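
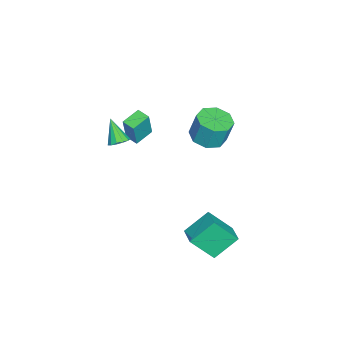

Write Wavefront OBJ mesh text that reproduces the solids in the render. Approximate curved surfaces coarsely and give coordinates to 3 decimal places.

v -2.99 -2.321 -1.851
v -2.528 -2.371 -0.122
v -3.98 -1.704 -1.569
v -3.518 -1.754 0.16
v -2.582 -1.626 -1.94
v -2.12 -1.676 -0.211
v -3.572 -1.009 -1.658
v -3.11 -1.059 0.071
v -1.037 2.627 1.042
v -0.212 2.027 1.184
v -0.178 2.433 2.7
v -1.003 3.033 2.558
v -0.018 2.764 0.982
v 0.017 3.17 2.498
v -0.421 3.421 0.815
v -0.386 3.826 2.331
v -1.185 3.613 0.781
v -1.15 4.018 2.298
v -1.862 3.227 0.9
v -1.828 3.633 2.416
v -2.057 2.49 1.102
v -2.022 2.896 2.618
v -1.654 1.834 1.269
v -1.619 2.239 2.785
v -0.89 1.642 1.302
v -0.855 2.047 2.819
v -0.792 -2.134 -0.254
v -0.237 -2.091 0.063
v -1.468 -2.766 1.014
v -0.413 -1.782 0.124
v -0.709 -1.585 0.064
v -1.031 -1.561 -0.096
v -1.277 -1.72 -0.306
v -1.369 -2.01 -0.5
v -1.278 -2.339 -0.616
v -1.033 -2.603 -0.616
v -0.711 -2.718 -0.502
v -0.414 -2.648 -0.309
v -0.238 -2.414 -0.098
v 2.69 4.772 -2.867
v 3.012 3.553 -1.418
v 3.694 5.291 -2.652
v 4.016 4.073 -1.204
v 3.484 3.687 -3.956
v 3.806 2.469 -2.508
v 4.488 4.207 -3.742
v 4.81 2.988 -2.293
f 2 4 1
f 5 2 1
f 1 4 3
f 3 5 1
f 2 8 4
f 6 2 5
f 6 8 2
f 4 8 3
f 7 5 3
f 3 8 7
f 7 6 5
f 8 6 7
f 10 9 13
f 10 13 11
f 11 13 14
f 11 14 12
f 13 9 15
f 13 15 14
f 14 15 16
f 14 16 12
f 15 9 17
f 15 17 16
f 16 17 18
f 16 18 12
f 17 9 19
f 17 19 18
f 18 19 20
f 18 20 12
f 19 9 21
f 19 21 20
f 20 21 22
f 20 22 12
f 21 9 23
f 21 23 22
f 22 23 24
f 22 24 12
f 23 9 25
f 23 25 24
f 24 25 26
f 24 26 12
f 25 9 10
f 25 10 26
f 26 10 11
f 26 11 12
f 28 27 30
f 28 30 29
f 30 27 31
f 30 31 29
f 31 27 32
f 31 32 29
f 32 27 33
f 32 33 29
f 33 27 34
f 33 34 29
f 34 27 35
f 34 35 29
f 35 27 36
f 35 36 29
f 36 27 37
f 36 37 29
f 37 27 38
f 37 38 29
f 38 27 39
f 38 39 29
f 39 27 28
f 39 28 29
f 41 43 40
f 44 41 40
f 40 43 42
f 42 44 40
f 41 47 43
f 45 41 44
f 45 47 41
f 43 47 42
f 46 44 42
f 42 47 46
f 46 45 44
f 47 45 46



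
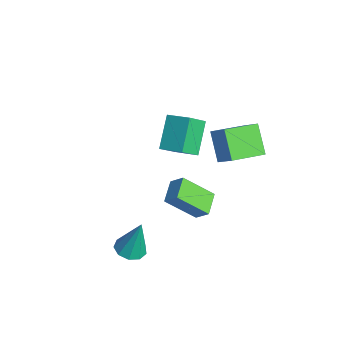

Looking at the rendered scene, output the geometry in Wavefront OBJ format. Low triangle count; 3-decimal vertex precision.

v -0.57 0.651 -3.702
v -1.03 -0.818 -2.317
v -0.039 1.113 -3.035
v -0.498 -0.356 -1.65
v 0.478 -0.024 -4.07
v 0.019 -1.493 -2.685
v 1.01 0.438 -3.403
v 0.55 -1.031 -2.018
v 1.72 -3.779 -4.018
v 2.497 -3.563 -4.164
v 1.96 -3.281 -2.002
v 2.159 -3.121 -4.233
v 1.615 -2.986 -4.201
v 1.121 -3.223 -4.084
v 0.906 -3.72 -3.935
v 1.072 -4.244 -3.826
v 1.542 -4.551 -3.806
v 2.094 -4.496 -3.885
v 2.472 -4.106 -4.027
v -3.227 -0.656 -1.77
v -4.467 0.176 -0.38
v -3.658 0.339 -2.749
v -4.898 1.17 -1.358
v -2.202 0.19 -1.362
v -3.442 1.021 0.029
v -2.633 1.184 -2.34
v -3.873 2.016 -0.95
v -1.61 1.432 0.455
v -0.599 1.771 1.422
v -1.888 3.267 0.101
v -0.877 3.607 1.068
v -0.363 1.373 -0.828
v 0.648 1.713 0.139
v -0.641 3.209 -1.182
v 0.37 3.548 -0.215
f 2 4 1
f 5 2 1
f 1 4 3
f 3 5 1
f 2 8 4
f 6 2 5
f 6 8 2
f 4 8 3
f 7 5 3
f 3 8 7
f 7 6 5
f 8 6 7
f 10 9 12
f 10 12 11
f 12 9 13
f 12 13 11
f 13 9 14
f 13 14 11
f 14 9 15
f 14 15 11
f 15 9 16
f 15 16 11
f 16 9 17
f 16 17 11
f 17 9 18
f 17 18 11
f 18 9 19
f 18 19 11
f 19 9 10
f 19 10 11
f 21 23 20
f 24 21 20
f 20 23 22
f 22 24 20
f 21 27 23
f 25 21 24
f 25 27 21
f 23 27 22
f 26 24 22
f 22 27 26
f 26 25 24
f 27 25 26
f 29 31 28
f 32 29 28
f 28 31 30
f 30 32 28
f 29 35 31
f 33 29 32
f 33 35 29
f 31 35 30
f 34 32 30
f 30 35 34
f 34 33 32
f 35 33 34



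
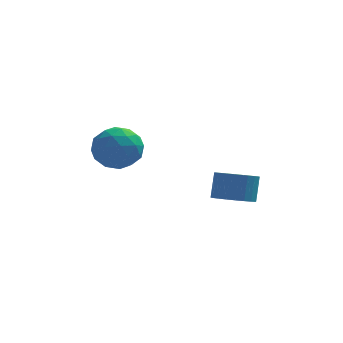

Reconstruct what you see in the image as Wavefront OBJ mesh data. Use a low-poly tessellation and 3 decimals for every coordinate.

v -0.252 3.908 0.289
v 0.423 3.383 0.669
v -1.043 2.657 -0.029
v -0.368 2.132 0.351
v -0.898 2.68 0.895
v -0.409 3.453 1.091
v -0.211 2.587 -0.451
v 0.278 3.36 -0.255
v 0.449 2.567 0.212
v 0.024 2.625 1.044
v -0.644 3.415 -0.404
v -1.069 3.473 0.428
v 0.155 3.755 0.507
v -0.775 2.285 0.133
v -1.087 2.606 0.452
v -0.69 2.298 0.676
v -0.334 3.796 0.755
v 0.063 3.488 0.979
v -0.714 3.074 1.111
v -0.683 2.552 -0.339
v -0.286 2.244 -0.115
v 0.07 3.742 -0.036
v 0.467 3.434 0.188
v 0.094 2.966 -0.471
v 0.567 2.968 0.462
v 0.102 2.232 0.275
v 0.194 2.5 -0.197
v 0.482 2.954 -0.081
v 0.317 3.001 0.951
v -0.148 2.266 0.764
v -0.459 2.588 1.083
v -0.172 3.042 1.199
v 0.332 2.522 0.682
v -0.472 3.774 -0.124
v -0.937 3.039 -0.311
v -0.448 2.998 -0.559
v -0.161 3.452 -0.443
v -0.722 3.808 0.365
v -1.187 3.072 0.178
v -1.102 3.086 0.721
v -0.814 3.54 0.837
v -0.952 3.518 -0.042
v 3.524 3.627 -2.354
v 4.255 3.386 -2.322
v 4.367 3.852 -1.354
v 3.636 4.093 -1.386
v 4.287 3.653 -2.455
v 4.399 4.119 -1.487
v 4.203 3.917 -2.572
v 4.315 4.383 -1.604
v 4.016 4.137 -2.656
v 4.128 4.602 -1.688
v 3.754 4.278 -2.694
v 3.866 4.744 -1.726
v 3.457 4.321 -2.68
v 3.569 4.787 -1.712
v 3.17 4.258 -2.617
v 3.282 4.724 -1.649
v 2.937 4.099 -2.513
v 3.049 4.565 -1.545
v 2.793 3.868 -2.386
v 2.905 4.334 -1.418
v 2.761 3.601 -2.253
v 2.873 4.067 -1.285
v 2.845 3.337 -2.136
v 2.957 3.803 -1.168
v 3.032 3.118 -2.052
v 3.144 3.583 -1.084
v 3.294 2.976 -2.014
v 3.406 3.442 -1.046
v 3.591 2.933 -2.028
v 3.703 3.399 -1.06
v 3.878 2.996 -2.091
v 3.99 3.462 -1.123
v 4.111 3.155 -2.195
v 4.223 3.621 -1.227
f 1 38 17
f 38 12 41
f 17 41 6
f 38 41 17
f 1 17 13
f 17 6 18
f 13 18 2
f 17 18 13
f 1 13 22
f 13 2 23
f 22 23 8
f 13 23 22
f 1 22 34
f 22 8 37
f 34 37 11
f 22 37 34
f 1 34 38
f 34 11 42
f 38 42 12
f 34 42 38
f 2 18 29
f 18 6 32
f 29 32 10
f 18 32 29
f 6 41 19
f 41 12 40
f 19 40 5
f 41 40 19
f 12 42 39
f 42 11 35
f 39 35 3
f 42 35 39
f 11 37 36
f 37 8 24
f 36 24 7
f 37 24 36
f 8 23 28
f 23 2 25
f 28 25 9
f 23 25 28
f 4 30 16
f 30 10 31
f 16 31 5
f 30 31 16
f 4 16 14
f 16 5 15
f 14 15 3
f 16 15 14
f 4 14 21
f 14 3 20
f 21 20 7
f 14 20 21
f 4 21 26
f 21 7 27
f 26 27 9
f 21 27 26
f 4 26 30
f 26 9 33
f 30 33 10
f 26 33 30
f 5 31 19
f 31 10 32
f 19 32 6
f 31 32 19
f 3 15 39
f 15 5 40
f 39 40 12
f 15 40 39
f 7 20 36
f 20 3 35
f 36 35 11
f 20 35 36
f 9 27 28
f 27 7 24
f 28 24 8
f 27 24 28
f 10 33 29
f 33 9 25
f 29 25 2
f 33 25 29
f 44 43 47
f 44 47 45
f 45 47 48
f 45 48 46
f 47 43 49
f 47 49 48
f 48 49 50
f 48 50 46
f 49 43 51
f 49 51 50
f 50 51 52
f 50 52 46
f 51 43 53
f 51 53 52
f 52 53 54
f 52 54 46
f 53 43 55
f 53 55 54
f 54 55 56
f 54 56 46
f 55 43 57
f 55 57 56
f 56 57 58
f 56 58 46
f 57 43 59
f 57 59 58
f 58 59 60
f 58 60 46
f 59 43 61
f 59 61 60
f 60 61 62
f 60 62 46
f 61 43 63
f 61 63 62
f 62 63 64
f 62 64 46
f 63 43 65
f 63 65 64
f 64 65 66
f 64 66 46
f 65 43 67
f 65 67 66
f 66 67 68
f 66 68 46
f 67 43 69
f 67 69 68
f 68 69 70
f 68 70 46
f 69 43 71
f 69 71 70
f 70 71 72
f 70 72 46
f 71 43 73
f 71 73 72
f 72 73 74
f 72 74 46
f 73 43 75
f 73 75 74
f 74 75 76
f 74 76 46
f 75 43 44
f 75 44 76
f 76 44 45
f 76 45 46



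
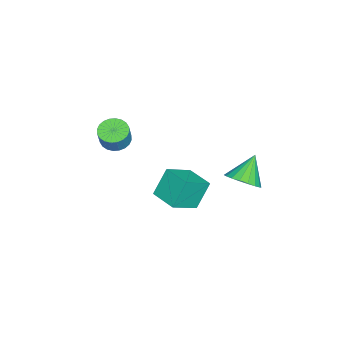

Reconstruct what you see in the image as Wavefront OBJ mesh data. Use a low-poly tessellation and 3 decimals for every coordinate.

v -0.202 2.722 -0.235
v 0.524 3.194 0.286
v -1.318 3.038 1.035
v 0.342 3.526 0.044
v 0.053 3.699 -0.253
v -0.286 3.679 -0.547
v -0.609 3.47 -0.779
v -0.852 3.112 -0.903
v -0.965 2.677 -0.895
v -0.927 2.251 -0.756
v -0.746 1.919 -0.514
v -0.457 1.745 -0.217
v -0.117 1.766 0.077
v 0.206 1.975 0.309
v 0.448 2.333 0.433
v 0.562 2.768 0.425
v -0.183 -0.032 -0.083
v 1.073 -0.879 0.814
v 0.69 1.285 -0.063
v 1.946 0.438 0.834
v 0.554 -0.498 -1.554
v 1.81 -1.345 -0.657
v 1.427 0.819 -1.534
v 2.683 -0.028 -0.637
v 0.145 -3.901 1.69
v 0.878 -3.779 1.344
v 1.368 -3.717 2.404
v 0.635 -3.839 2.75
v 0.773 -3.478 1.375
v 1.263 -3.417 2.435
v 0.572 -3.242 1.454
v 1.063 -3.18 2.514
v 0.306 -3.106 1.569
v 0.797 -3.044 2.629
v 0.016 -3.091 1.702
v 0.506 -3.03 2.763
v -0.255 -3.199 1.834
v 0.236 -3.138 2.894
v -0.465 -3.415 1.944
v 0.026 -3.353 3.004
v -0.582 -3.704 2.015
v -0.091 -3.642 3.075
v -0.588 -4.023 2.036
v -0.098 -3.961 3.096
v -0.483 -4.323 2.005
v 0.007 -4.262 3.065
v -0.283 -4.56 1.926
v 0.208 -4.498 2.986
v -0.017 -4.696 1.811
v 0.474 -4.634 2.871
v 0.274 -4.71 1.677
v 0.764 -4.649 2.738
v 0.544 -4.602 1.546
v 1.035 -4.541 2.606
v 0.754 -4.387 1.436
v 1.245 -4.325 2.496
v 0.871 -4.098 1.365
v 1.362 -4.036 2.425
f 2 1 4
f 2 4 3
f 4 1 5
f 4 5 3
f 5 1 6
f 5 6 3
f 6 1 7
f 6 7 3
f 7 1 8
f 7 8 3
f 8 1 9
f 8 9 3
f 9 1 10
f 9 10 3
f 10 1 11
f 10 11 3
f 11 1 12
f 11 12 3
f 12 1 13
f 12 13 3
f 13 1 14
f 13 14 3
f 14 1 15
f 14 15 3
f 15 1 16
f 15 16 3
f 16 1 2
f 16 2 3
f 18 20 17
f 21 18 17
f 17 20 19
f 19 21 17
f 18 24 20
f 22 18 21
f 22 24 18
f 20 24 19
f 23 21 19
f 19 24 23
f 23 22 21
f 24 22 23
f 26 25 29
f 26 29 27
f 27 29 30
f 27 30 28
f 29 25 31
f 29 31 30
f 30 31 32
f 30 32 28
f 31 25 33
f 31 33 32
f 32 33 34
f 32 34 28
f 33 25 35
f 33 35 34
f 34 35 36
f 34 36 28
f 35 25 37
f 35 37 36
f 36 37 38
f 36 38 28
f 37 25 39
f 37 39 38
f 38 39 40
f 38 40 28
f 39 25 41
f 39 41 40
f 40 41 42
f 40 42 28
f 41 25 43
f 41 43 42
f 42 43 44
f 42 44 28
f 43 25 45
f 43 45 44
f 44 45 46
f 44 46 28
f 45 25 47
f 45 47 46
f 46 47 48
f 46 48 28
f 47 25 49
f 47 49 48
f 48 49 50
f 48 50 28
f 49 25 51
f 49 51 50
f 50 51 52
f 50 52 28
f 51 25 53
f 51 53 52
f 52 53 54
f 52 54 28
f 53 25 55
f 53 55 54
f 54 55 56
f 54 56 28
f 55 25 57
f 55 57 56
f 56 57 58
f 56 58 28
f 57 25 26
f 57 26 58
f 58 26 27
f 58 27 28



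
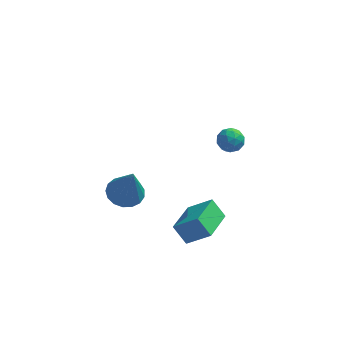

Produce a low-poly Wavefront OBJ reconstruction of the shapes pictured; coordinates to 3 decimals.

v 0.012 -2.236 2.664
v 0.753 -1.922 2.578
v 0.408 -2.684 4.436
v 0.539 -1.623 2.701
v 0.205 -1.464 2.816
v -0.174 -1.483 2.896
v -0.51 -1.674 2.923
v -0.727 -1.993 2.891
v -0.775 -2.369 2.807
v -0.642 -2.714 2.69
v -0.359 -2.95 2.567
v 0.008 -3.022 2.466
v 0.376 -2.914 2.411
v 0.661 -2.651 2.414
v 0.797 -2.293 2.474
v 3.475 3.146 1.706
v 4.087 3.232 1.913
v 3.733 2.188 1.347
v 4.345 2.274 1.554
v 3.861 2.205 1.986
v 3.702 2.797 2.208
v 4.118 2.623 1.052
v 3.959 3.215 1.274
v 4.484 2.91 1.509
v 4.326 2.651 2.086
v 3.494 2.769 1.174
v 3.336 2.51 1.751
v 3.759 3.273 1.841
v 4.061 2.147 1.419
v 3.777 2.106 1.673
v 4.137 2.157 1.795
v 3.532 3.017 2.014
v 3.892 3.068 2.136
v 3.759 2.464 2.179
v 3.928 2.352 1.124
v 4.288 2.403 1.246
v 3.683 3.263 1.465
v 4.043 3.314 1.587
v 4.061 2.956 1.081
v 4.352 3.134 1.726
v 4.503 2.571 1.515
v 4.37 2.776 1.22
v 4.276 3.124 1.35
v 4.258 2.982 2.065
v 4.41 2.419 1.854
v 4.125 2.378 2.107
v 4.032 2.726 2.238
v 4.492 2.793 1.827
v 3.41 3.001 1.406
v 3.562 2.438 1.195
v 3.788 2.694 1.022
v 3.695 3.042 1.153
v 3.317 2.849 1.745
v 3.468 2.286 1.534
v 3.544 2.296 1.91
v 3.45 2.644 2.04
v 3.328 2.627 1.433
v 2.056 -3.199 1.522
v 3.062 -3.319 2.336
v 2.505 -1.623 1.199
v 3.511 -1.743 2.013
v 2.629 -3.517 0.767
v 3.635 -3.637 1.581
v 3.078 -1.941 0.444
v 4.084 -2.061 1.258
f 2 1 4
f 2 4 3
f 4 1 5
f 4 5 3
f 5 1 6
f 5 6 3
f 6 1 7
f 6 7 3
f 7 1 8
f 7 8 3
f 8 1 9
f 8 9 3
f 9 1 10
f 9 10 3
f 10 1 11
f 10 11 3
f 11 1 12
f 11 12 3
f 12 1 13
f 12 13 3
f 13 1 14
f 13 14 3
f 14 1 15
f 14 15 3
f 15 1 2
f 15 2 3
f 16 53 32
f 53 27 56
f 32 56 21
f 53 56 32
f 16 32 28
f 32 21 33
f 28 33 17
f 32 33 28
f 16 28 37
f 28 17 38
f 37 38 23
f 28 38 37
f 16 37 49
f 37 23 52
f 49 52 26
f 37 52 49
f 16 49 53
f 49 26 57
f 53 57 27
f 49 57 53
f 17 33 44
f 33 21 47
f 44 47 25
f 33 47 44
f 21 56 34
f 56 27 55
f 34 55 20
f 56 55 34
f 27 57 54
f 57 26 50
f 54 50 18
f 57 50 54
f 26 52 51
f 52 23 39
f 51 39 22
f 52 39 51
f 23 38 43
f 38 17 40
f 43 40 24
f 38 40 43
f 19 45 31
f 45 25 46
f 31 46 20
f 45 46 31
f 19 31 29
f 31 20 30
f 29 30 18
f 31 30 29
f 19 29 36
f 29 18 35
f 36 35 22
f 29 35 36
f 19 36 41
f 36 22 42
f 41 42 24
f 36 42 41
f 19 41 45
f 41 24 48
f 45 48 25
f 41 48 45
f 20 46 34
f 46 25 47
f 34 47 21
f 46 47 34
f 18 30 54
f 30 20 55
f 54 55 27
f 30 55 54
f 22 35 51
f 35 18 50
f 51 50 26
f 35 50 51
f 24 42 43
f 42 22 39
f 43 39 23
f 42 39 43
f 25 48 44
f 48 24 40
f 44 40 17
f 48 40 44
f 59 61 58
f 62 59 58
f 58 61 60
f 60 62 58
f 59 65 61
f 63 59 62
f 63 65 59
f 61 65 60
f 64 62 60
f 60 65 64
f 64 63 62
f 65 63 64



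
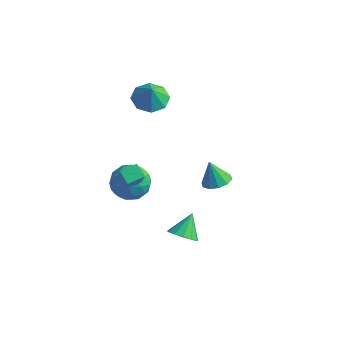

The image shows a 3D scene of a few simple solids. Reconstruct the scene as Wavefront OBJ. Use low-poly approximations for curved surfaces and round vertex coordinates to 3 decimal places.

v 2.743 -4.043 -1.193
v 3.398 -3.734 -1.482
v 2.677 -3.057 -0.287
v 3.066 -3.551 -1.705
v 2.631 -3.525 -1.765
v 2.232 -3.663 -1.643
v 1.995 -3.921 -1.379
v 1.995 -4.219 -1.055
v 2.233 -4.46 -0.775
v 2.632 -4.569 -0.628
v 3.067 -4.511 -0.66
v 3.398 -4.304 -0.861
v 3.522 -4.014 -1.167
v -2.232 -0.853 -0.984
v -1.265 -0.656 -1.48
v -2.695 -1.944 -2.32
v -1.728 -1.747 -2.816
v -1.759 -2.326 -1.876
v -1.472 -1.651 -1.051
v -2.488 -0.949 -2.749
v -2.201 -0.274 -1.924
v -1.423 -0.715 -2.571
v -0.973 -1.566 -2.032
v -2.987 -1.034 -1.768
v -2.537 -1.885 -1.229
v -1.708 -0.658 -1.115
v -2.252 -1.942 -2.685
v -2.27 -2.282 -2.133
v -1.702 -2.166 -2.425
v -1.83 -1.244 -0.862
v -1.261 -1.128 -1.154
v -1.552 -2.11 -1.387
v -2.699 -1.472 -2.646
v -2.13 -1.356 -2.938
v -2.258 -0.434 -1.375
v -1.69 -0.318 -1.667
v -2.408 -0.49 -2.413
v -1.233 -0.577 -2.048
v -1.505 -1.219 -2.833
v -1.951 -0.75 -2.794
v -1.783 -0.353 -2.308
v -0.968 -1.078 -1.73
v -1.24 -1.72 -2.516
v -1.258 -2.06 -1.963
v -1.09 -1.663 -1.478
v -1.061 -1.113 -2.372
v -2.72 -0.88 -1.284
v -2.992 -1.522 -2.07
v -2.87 -0.937 -2.322
v -2.702 -0.54 -1.837
v -2.455 -1.381 -0.967
v -2.727 -2.023 -1.752
v -2.177 -2.247 -1.492
v -2.009 -1.85 -1.006
v -2.899 -1.487 -1.428
v 3.894 -2.932 2.786
v 4.534 -2.648 3.027
v 3.426 -2.868 3.954
v 4.264 -2.301 2.9
v 3.853 -2.195 2.73
v 3.458 -2.37 2.581
v 3.229 -2.76 2.51
v 3.255 -3.216 2.545
v 3.525 -3.562 2.672
v 3.936 -3.668 2.842
v 4.331 -3.493 2.991
v 4.559 -3.103 3.062
v -2.55 1.461 2.38
v -1.611 1.34 2.128
v -2.31 1.199 3.4
v -1.762 2.042 2.343
v -2.375 2.404 2.58
v -3.09 2.213 2.7
v -3.489 1.581 2.632
v -3.338 0.879 2.417
v -2.725 0.517 2.18
v -2.01 0.708 2.06
v -1.514 -2.537 -1.181
v -2.154 -2.244 -0.76
v -1.058 -1.738 -1.044
v -1.698 -1.445 -0.622
v -0.922 -3.095 0.102
v -1.562 -2.802 0.524
v -0.466 -2.296 0.24
v -1.106 -2.003 0.661
f 2 1 4
f 2 4 3
f 4 1 5
f 4 5 3
f 5 1 6
f 5 6 3
f 6 1 7
f 6 7 3
f 7 1 8
f 7 8 3
f 8 1 9
f 8 9 3
f 9 1 10
f 9 10 3
f 10 1 11
f 10 11 3
f 11 1 12
f 11 12 3
f 12 1 13
f 12 13 3
f 13 1 2
f 13 2 3
f 14 51 30
f 51 25 54
f 30 54 19
f 51 54 30
f 14 30 26
f 30 19 31
f 26 31 15
f 30 31 26
f 14 26 35
f 26 15 36
f 35 36 21
f 26 36 35
f 14 35 47
f 35 21 50
f 47 50 24
f 35 50 47
f 14 47 51
f 47 24 55
f 51 55 25
f 47 55 51
f 15 31 42
f 31 19 45
f 42 45 23
f 31 45 42
f 19 54 32
f 54 25 53
f 32 53 18
f 54 53 32
f 25 55 52
f 55 24 48
f 52 48 16
f 55 48 52
f 24 50 49
f 50 21 37
f 49 37 20
f 50 37 49
f 21 36 41
f 36 15 38
f 41 38 22
f 36 38 41
f 17 43 29
f 43 23 44
f 29 44 18
f 43 44 29
f 17 29 27
f 29 18 28
f 27 28 16
f 29 28 27
f 17 27 34
f 27 16 33
f 34 33 20
f 27 33 34
f 17 34 39
f 34 20 40
f 39 40 22
f 34 40 39
f 17 39 43
f 39 22 46
f 43 46 23
f 39 46 43
f 18 44 32
f 44 23 45
f 32 45 19
f 44 45 32
f 16 28 52
f 28 18 53
f 52 53 25
f 28 53 52
f 20 33 49
f 33 16 48
f 49 48 24
f 33 48 49
f 22 40 41
f 40 20 37
f 41 37 21
f 40 37 41
f 23 46 42
f 46 22 38
f 42 38 15
f 46 38 42
f 57 56 59
f 57 59 58
f 59 56 60
f 59 60 58
f 60 56 61
f 60 61 58
f 61 56 62
f 61 62 58
f 62 56 63
f 62 63 58
f 63 56 64
f 63 64 58
f 64 56 65
f 64 65 58
f 65 56 66
f 65 66 58
f 66 56 67
f 66 67 58
f 67 56 57
f 67 57 58
f 69 68 71
f 69 71 70
f 71 68 72
f 71 72 70
f 72 68 73
f 72 73 70
f 73 68 74
f 73 74 70
f 74 68 75
f 74 75 70
f 75 68 76
f 75 76 70
f 76 68 77
f 76 77 70
f 77 68 69
f 77 69 70
f 79 81 78
f 82 79 78
f 78 81 80
f 80 82 78
f 79 85 81
f 83 79 82
f 83 85 79
f 81 85 80
f 84 82 80
f 80 85 84
f 84 83 82
f 85 83 84



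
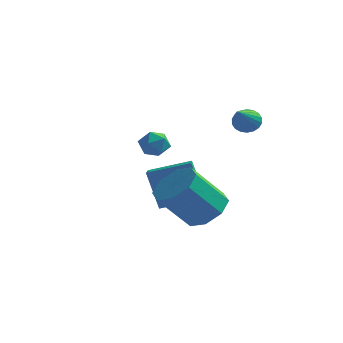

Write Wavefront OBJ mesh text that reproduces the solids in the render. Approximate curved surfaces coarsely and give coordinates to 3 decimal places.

v 3.604 -2.087 -2.283
v 4.491 -1.986 -1.693
v 3.563 -2.993 -0.127
v 2.676 -3.093 -0.717
v 3.976 -1.357 -1.594
v 3.048 -2.364 -0.028
v 3.243 -1.156 -1.899
v 2.315 -2.162 -0.333
v 2.721 -1.5 -2.429
v 1.794 -2.506 -0.862
v 2.717 -2.187 -2.873
v 1.789 -3.194 -1.307
v 3.232 -2.816 -2.972
v 2.304 -3.823 -1.406
v 3.965 -3.018 -2.667
v 3.037 -4.024 -1.101
v 4.486 -2.674 -2.138
v 3.559 -3.68 -0.571
v -1.158 2.144 -1.054
v -0.644 2.655 -0.875
v -0.576 1.325 -0.385
v -0.062 1.836 -0.206
v -0.758 1.898 0.058
v -1.117 2.404 -0.356
v -0.103 1.576 -0.904
v -0.462 2.082 -1.318
v 0.008 2.304 -0.783
v -0.397 2.503 -0.188
v -0.823 1.477 -1.072
v -1.228 1.676 -0.477
v 0.676 -0.251 -3.365
v -0.026 -0.013 -1.561
v -0.03 1.377 -3.854
v -0.732 1.615 -2.051
v 2.292 0.605 -2.849
v 1.59 0.843 -1.046
v 1.586 2.233 -3.339
v 0.884 2.471 -1.535
v 3.583 1.905 1.27
v 3.972 2.207 1.662
v 3.917 0.075 2.35
v 3.723 2.236 1.788
v 3.446 2.198 1.811
v 3.196 2.103 1.727
v 3.023 1.969 1.552
v 2.96 1.821 1.322
v 3.021 1.69 1.082
v 3.193 1.602 0.879
v 3.442 1.574 0.753
v 3.719 1.611 0.73
v 3.969 1.706 0.814
v 4.142 1.841 0.988
v 4.205 1.988 1.218
v 4.144 2.119 1.459
f 2 1 5
f 2 5 3
f 3 5 6
f 3 6 4
f 5 1 7
f 5 7 6
f 6 7 8
f 6 8 4
f 7 1 9
f 7 9 8
f 8 9 10
f 8 10 4
f 9 1 11
f 9 11 10
f 10 11 12
f 10 12 4
f 11 1 13
f 11 13 12
f 12 13 14
f 12 14 4
f 13 1 15
f 13 15 14
f 14 15 16
f 14 16 4
f 15 1 17
f 15 17 16
f 16 17 18
f 16 18 4
f 17 1 2
f 17 2 18
f 18 2 3
f 18 3 4
f 19 30 24
f 19 24 20
f 19 20 26
f 19 26 29
f 19 29 30
f 20 24 28
f 24 30 23
f 30 29 21
f 29 26 25
f 26 20 27
f 22 28 23
f 22 23 21
f 22 21 25
f 22 25 27
f 22 27 28
f 23 28 24
f 21 23 30
f 25 21 29
f 27 25 26
f 28 27 20
f 32 34 31
f 35 32 31
f 31 34 33
f 33 35 31
f 32 38 34
f 36 32 35
f 36 38 32
f 34 38 33
f 37 35 33
f 33 38 37
f 37 36 35
f 38 36 37
f 40 39 42
f 40 42 41
f 42 39 43
f 42 43 41
f 43 39 44
f 43 44 41
f 44 39 45
f 44 45 41
f 45 39 46
f 45 46 41
f 46 39 47
f 46 47 41
f 47 39 48
f 47 48 41
f 48 39 49
f 48 49 41
f 49 39 50
f 49 50 41
f 50 39 51
f 50 51 41
f 51 39 52
f 51 52 41
f 52 39 53
f 52 53 41
f 53 39 54
f 53 54 41
f 54 39 40
f 54 40 41



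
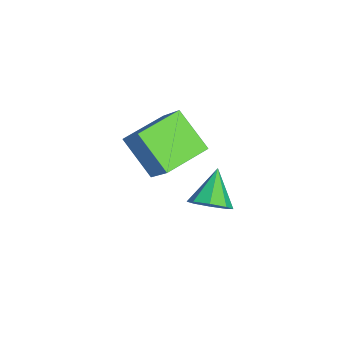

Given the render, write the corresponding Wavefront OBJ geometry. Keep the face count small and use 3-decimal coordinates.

v -4.086 1.177 -2.512
v -2.901 1.797 -0.946
v -2.909 2.282 -3.84
v -1.724 2.902 -2.273
v -2.876 -0.442 -2.787
v -1.691 0.178 -1.22
v -1.699 0.663 -4.114
v -0.514 1.283 -2.548
v 1.831 2.847 -2.098
v 2.371 2.815 -1.404
v 0.569 3.173 -1.102
v 2.324 3.434 -1.666
v 1.988 3.709 -2.181
v 1.56 3.479 -2.648
v 1.291 2.879 -2.792
v 1.338 2.26 -2.53
v 1.673 1.985 -2.015
v 2.101 2.215 -1.548
f 2 4 1
f 5 2 1
f 1 4 3
f 3 5 1
f 2 8 4
f 6 2 5
f 6 8 2
f 4 8 3
f 7 5 3
f 3 8 7
f 7 6 5
f 8 6 7
f 10 9 12
f 10 12 11
f 12 9 13
f 12 13 11
f 13 9 14
f 13 14 11
f 14 9 15
f 14 15 11
f 15 9 16
f 15 16 11
f 16 9 17
f 16 17 11
f 17 9 18
f 17 18 11
f 18 9 10
f 18 10 11



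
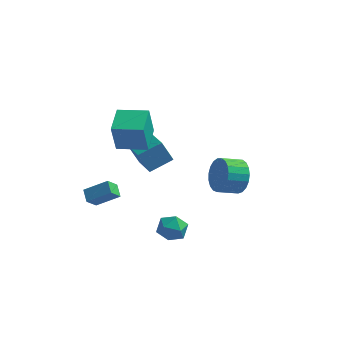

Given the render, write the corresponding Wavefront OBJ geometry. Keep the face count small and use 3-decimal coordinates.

v 3.348 -2.207 1.318
v 3.851 -2.372 2.213
v 2.894 -2.979 2.638
v 2.392 -2.813 1.742
v 3.648 -1.998 2.292
v 2.692 -2.605 2.716
v 3.394 -1.66 2.202
v 2.437 -2.267 2.626
v 3.132 -1.417 1.959
v 2.175 -2.024 2.383
v 2.907 -1.31 1.605
v 1.95 -1.917 2.03
v 2.759 -1.358 1.202
v 1.802 -1.965 1.627
v 2.712 -1.553 0.819
v 1.755 -2.159 1.243
v 2.776 -1.86 0.522
v 1.819 -2.467 0.946
v 2.938 -2.228 0.362
v 1.981 -2.835 0.787
v 3.172 -2.592 0.368
v 2.215 -3.199 0.793
v 3.436 -2.889 0.538
v 2.479 -3.496 0.963
v 3.685 -3.069 0.843
v 2.728 -3.676 1.267
v 3.875 -3.099 1.23
v 2.919 -3.706 1.654
v 3.975 -2.975 1.632
v 3.018 -3.582 2.057
v 3.966 -2.718 1.98
v 3.01 -3.325 2.404
v -3.814 0.546 0.119
v -3.976 0.184 1.957
v -3.914 2.203 0.437
v -4.076 1.841 2.274
v -2.084 0.619 0.286
v -2.246 0.257 2.123
v -2.184 2.276 0.603
v -2.346 1.914 2.441
v -4.106 -2.542 -2.118
v -4.445 -3.125 -1.407
v -4.448 -1.894 -1.75
v -4.787 -2.477 -1.038
v -2.853 -2.323 -1.342
v -3.192 -2.906 -0.63
v -3.195 -1.675 -0.973
v -3.534 -2.258 -0.262
v 0.187 -2.711 -2.06
v 0.935 -3.19 -2.162
v -0.595 -3.83 -2.538
v 0.153 -4.309 -2.64
v -0.135 -4.101 -1.82
v 0.348 -3.409 -1.525
v -0.008 -3.611 -3.175
v 0.475 -2.919 -2.88
v 0.814 -3.746 -2.852
v 0.736 -4.048 -2.014
v -0.396 -2.972 -2.686
v -0.474 -3.274 -1.848
v -3.221 3.116 -2.864
v -3.863 3.151 -1.62
v -2.123 4 -2.322
v -2.765 4.035 -1.078
v -2.255 1.585 -2.322
v -2.897 1.62 -1.078
v -1.157 2.469 -1.78
v -1.799 2.504 -0.536
f 2 1 5
f 2 5 3
f 3 5 6
f 3 6 4
f 5 1 7
f 5 7 6
f 6 7 8
f 6 8 4
f 7 1 9
f 7 9 8
f 8 9 10
f 8 10 4
f 9 1 11
f 9 11 10
f 10 11 12
f 10 12 4
f 11 1 13
f 11 13 12
f 12 13 14
f 12 14 4
f 13 1 15
f 13 15 14
f 14 15 16
f 14 16 4
f 15 1 17
f 15 17 16
f 16 17 18
f 16 18 4
f 17 1 19
f 17 19 18
f 18 19 20
f 18 20 4
f 19 1 21
f 19 21 20
f 20 21 22
f 20 22 4
f 21 1 23
f 21 23 22
f 22 23 24
f 22 24 4
f 23 1 25
f 23 25 24
f 24 25 26
f 24 26 4
f 25 1 27
f 25 27 26
f 26 27 28
f 26 28 4
f 27 1 29
f 27 29 28
f 28 29 30
f 28 30 4
f 29 1 31
f 29 31 30
f 30 31 32
f 30 32 4
f 31 1 2
f 31 2 32
f 32 2 3
f 32 3 4
f 34 36 33
f 37 34 33
f 33 36 35
f 35 37 33
f 34 40 36
f 38 34 37
f 38 40 34
f 36 40 35
f 39 37 35
f 35 40 39
f 39 38 37
f 40 38 39
f 42 44 41
f 45 42 41
f 41 44 43
f 43 45 41
f 42 48 44
f 46 42 45
f 46 48 42
f 44 48 43
f 47 45 43
f 43 48 47
f 47 46 45
f 48 46 47
f 49 60 54
f 49 54 50
f 49 50 56
f 49 56 59
f 49 59 60
f 50 54 58
f 54 60 53
f 60 59 51
f 59 56 55
f 56 50 57
f 52 58 53
f 52 53 51
f 52 51 55
f 52 55 57
f 52 57 58
f 53 58 54
f 51 53 60
f 55 51 59
f 57 55 56
f 58 57 50
f 62 64 61
f 65 62 61
f 61 64 63
f 63 65 61
f 62 68 64
f 66 62 65
f 66 68 62
f 64 68 63
f 67 65 63
f 63 68 67
f 67 66 65
f 68 66 67



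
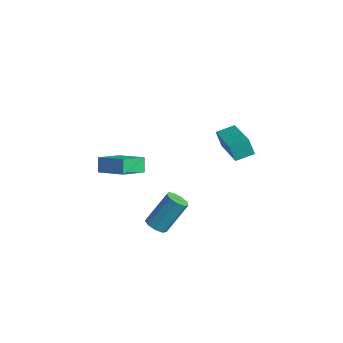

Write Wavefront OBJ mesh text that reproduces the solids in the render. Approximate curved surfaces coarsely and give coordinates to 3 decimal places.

v 0.761 1.504 0.735
v 0.402 1.489 1.527
v 1.163 2.319 0.933
v 0.803 2.305 1.725
v 2.477 0.475 1.495
v 2.117 0.461 2.287
v 2.878 1.291 1.693
v 2.519 1.276 2.485
v -0.744 -1.232 -4.261
v -0.39 -1.641 -4.025
v -0.061 -0.536 -2.604
v -0.416 -0.128 -2.839
v -0.177 -1.396 -4.265
v 0.151 -0.291 -2.843
v -0.23 -1.074 -4.503
v 0.098 0.031 -3.081
v -0.523 -0.826 -4.627
v -0.195 0.279 -3.206
v -0.92 -0.769 -4.58
v -0.592 0.336 -3.159
v -1.234 -0.928 -4.384
v -0.906 0.177 -2.963
v -1.319 -1.23 -4.13
v -0.991 -0.125 -2.708
v -1.135 -1.533 -3.937
v -0.807 -0.428 -2.515
v -0.768 -1.695 -3.895
v -0.44 -0.59 -2.474
v -4.57 0.327 -2.603
v -4.721 -0.909 -1.988
v -3.085 0.494 -1.904
v -3.236 -0.743 -1.289
v -4.224 -0.037 -3.251
v -4.375 -1.274 -2.636
v -2.739 0.129 -2.552
v -2.89 -1.107 -1.937
f 2 4 1
f 5 2 1
f 1 4 3
f 3 5 1
f 2 8 4
f 6 2 5
f 6 8 2
f 4 8 3
f 7 5 3
f 3 8 7
f 7 6 5
f 8 6 7
f 10 9 13
f 10 13 11
f 11 13 14
f 11 14 12
f 13 9 15
f 13 15 14
f 14 15 16
f 14 16 12
f 15 9 17
f 15 17 16
f 16 17 18
f 16 18 12
f 17 9 19
f 17 19 18
f 18 19 20
f 18 20 12
f 19 9 21
f 19 21 20
f 20 21 22
f 20 22 12
f 21 9 23
f 21 23 22
f 22 23 24
f 22 24 12
f 23 9 25
f 23 25 24
f 24 25 26
f 24 26 12
f 25 9 27
f 25 27 26
f 26 27 28
f 26 28 12
f 27 9 10
f 27 10 28
f 28 10 11
f 28 11 12
f 30 32 29
f 33 30 29
f 29 32 31
f 31 33 29
f 30 36 32
f 34 30 33
f 34 36 30
f 32 36 31
f 35 33 31
f 31 36 35
f 35 34 33
f 36 34 35



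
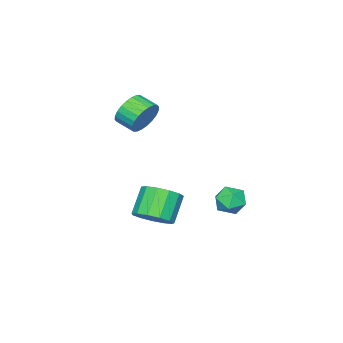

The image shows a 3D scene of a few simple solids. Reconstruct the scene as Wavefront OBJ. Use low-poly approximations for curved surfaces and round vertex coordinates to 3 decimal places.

v 2.025 -3.235 3.059
v 2.548 -2.917 3.85
v 2.598 -3.947 4.231
v 2.075 -4.265 3.441
v 2.183 -2.885 3.983
v 2.233 -3.916 4.364
v 1.793 -2.907 3.975
v 1.843 -3.938 4.357
v 1.439 -2.979 3.828
v 1.489 -4.009 4.209
v 1.174 -3.089 3.564
v 1.224 -4.12 3.945
v 1.039 -3.222 3.223
v 1.089 -4.253 3.604
v 1.053 -3.357 2.857
v 1.103 -4.387 3.238
v 1.216 -3.473 2.522
v 1.266 -4.503 2.903
v 1.502 -3.553 2.269
v 1.552 -4.583 2.65
v 1.867 -3.584 2.136
v 1.917 -4.615 2.517
v 2.257 -3.562 2.143
v 2.307 -4.593 2.525
v 2.611 -3.491 2.291
v 2.661 -4.521 2.672
v 2.876 -3.38 2.555
v 2.926 -4.411 2.936
v 3.011 -3.247 2.896
v 3.061 -4.278 3.277
v 2.997 -3.113 3.262
v 3.047 -4.143 3.643
v 2.834 -2.997 3.597
v 2.884 -4.027 3.978
v 3.108 -1.903 -3.003
v 3.936 -2.194 -2.374
v 2.84 -2.489 -1.068
v 2.012 -2.197 -1.697
v 3.865 -1.594 -2.297
v 2.769 -1.889 -0.992
v 3.554 -1.092 -2.445
v 2.458 -1.387 -1.14
v 3.101 -0.848 -2.77
v 2.005 -1.143 -1.464
v 2.651 -0.938 -3.169
v 1.555 -1.233 -1.863
v 2.345 -1.335 -3.515
v 1.249 -1.63 -2.209
v 2.282 -1.912 -3.698
v 1.186 -2.207 -2.393
v 2.481 -2.486 -3.661
v 1.385 -2.78 -2.355
v 2.879 -2.874 -3.415
v 1.783 -3.169 -2.109
v 3.35 -2.955 -3.038
v 2.254 -3.25 -1.732
v 3.744 -2.701 -2.649
v 2.648 -2.996 -1.344
v 0.959 1.495 -2.404
v 1.597 1.54 -1.749
v 0.123 0.64 -1.531
v 0.761 0.685 -0.876
v 0.274 1.429 -1.093
v 0.791 1.957 -1.633
v 0.929 0.223 -1.647
v 1.446 0.751 -2.187
v 1.578 0.754 -1.281
v 1.173 1.499 -0.939
v 0.547 0.681 -2.341
v 0.142 1.426 -1.999
f 2 1 5
f 2 5 3
f 3 5 6
f 3 6 4
f 5 1 7
f 5 7 6
f 6 7 8
f 6 8 4
f 7 1 9
f 7 9 8
f 8 9 10
f 8 10 4
f 9 1 11
f 9 11 10
f 10 11 12
f 10 12 4
f 11 1 13
f 11 13 12
f 12 13 14
f 12 14 4
f 13 1 15
f 13 15 14
f 14 15 16
f 14 16 4
f 15 1 17
f 15 17 16
f 16 17 18
f 16 18 4
f 17 1 19
f 17 19 18
f 18 19 20
f 18 20 4
f 19 1 21
f 19 21 20
f 20 21 22
f 20 22 4
f 21 1 23
f 21 23 22
f 22 23 24
f 22 24 4
f 23 1 25
f 23 25 24
f 24 25 26
f 24 26 4
f 25 1 27
f 25 27 26
f 26 27 28
f 26 28 4
f 27 1 29
f 27 29 28
f 28 29 30
f 28 30 4
f 29 1 31
f 29 31 30
f 30 31 32
f 30 32 4
f 31 1 33
f 31 33 32
f 32 33 34
f 32 34 4
f 33 1 2
f 33 2 34
f 34 2 3
f 34 3 4
f 36 35 39
f 36 39 37
f 37 39 40
f 37 40 38
f 39 35 41
f 39 41 40
f 40 41 42
f 40 42 38
f 41 35 43
f 41 43 42
f 42 43 44
f 42 44 38
f 43 35 45
f 43 45 44
f 44 45 46
f 44 46 38
f 45 35 47
f 45 47 46
f 46 47 48
f 46 48 38
f 47 35 49
f 47 49 48
f 48 49 50
f 48 50 38
f 49 35 51
f 49 51 50
f 50 51 52
f 50 52 38
f 51 35 53
f 51 53 52
f 52 53 54
f 52 54 38
f 53 35 55
f 53 55 54
f 54 55 56
f 54 56 38
f 55 35 57
f 55 57 56
f 56 57 58
f 56 58 38
f 57 35 36
f 57 36 58
f 58 36 37
f 58 37 38
f 59 70 64
f 59 64 60
f 59 60 66
f 59 66 69
f 59 69 70
f 60 64 68
f 64 70 63
f 70 69 61
f 69 66 65
f 66 60 67
f 62 68 63
f 62 63 61
f 62 61 65
f 62 65 67
f 62 67 68
f 63 68 64
f 61 63 70
f 65 61 69
f 67 65 66
f 68 67 60



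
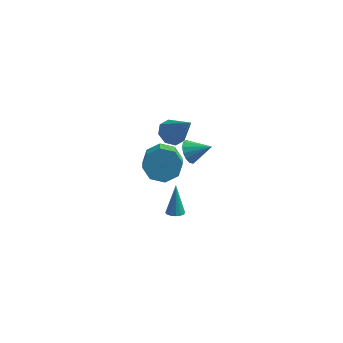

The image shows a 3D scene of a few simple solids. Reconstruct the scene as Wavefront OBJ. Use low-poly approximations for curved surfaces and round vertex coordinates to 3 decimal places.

v 1.779 -1.248 1.701
v 2.315 -0.662 2.372
v 2.617 -2.125 3.41
v 2.081 -2.712 2.739
v 1.54 -0.696 2.549
v 1.842 -2.16 3.587
v 0.905 -1.053 2.23
v 1.207 -2.517 3.268
v 0.782 -1.525 1.6
v 1.084 -2.989 2.639
v 1.243 -1.835 1.03
v 1.545 -3.298 2.068
v 2.018 -1.8 0.853
v 2.32 -3.264 1.891
v 2.653 -1.443 1.172
v 2.955 -2.907 2.21
v 2.776 -0.971 1.801
v 3.078 -2.435 2.84
v 2.003 0.225 2.706
v 2.672 0.136 2.224
v 3.137 -0.485 4.414
v 2.637 0.713 2.487
v 2.231 1.004 2.879
v 1.691 0.839 3.169
v 1.333 0.315 3.188
v 1.368 -0.262 2.925
v 1.774 -0.554 2.534
v 2.314 -0.389 2.243
v 2.507 2.513 -1.088
v 2.857 2.792 -1.727
v 3.733 2.527 -0.412
v 2.739 3.119 -1.521
v 2.56 3.283 -1.199
v 2.366 3.241 -0.847
v 2.21 3.004 -0.56
v 2.134 2.636 -0.414
v 2.158 2.234 -0.449
v 2.275 1.907 -0.655
v 2.455 1.743 -0.977
v 2.648 1.785 -1.329
v 2.804 2.022 -1.616
v 2.88 2.391 -1.762
v 2.19 0.095 -4.249
v 2.566 0.448 -4.371
v 2.09 0.805 -2.511
v 2.33 0.571 -4.435
v 2.056 0.567 -4.449
v 1.818 0.436 -4.41
v 1.68 0.214 -4.327
v 1.678 -0.04 -4.223
v 1.814 -0.258 -4.127
v 2.051 -0.381 -4.063
v 2.325 -0.377 -4.049
v 2.563 -0.246 -4.088
v 2.701 -0.024 -4.171
v 2.702 0.23 -4.275
f 2 1 5
f 2 5 3
f 3 5 6
f 3 6 4
f 5 1 7
f 5 7 6
f 6 7 8
f 6 8 4
f 7 1 9
f 7 9 8
f 8 9 10
f 8 10 4
f 9 1 11
f 9 11 10
f 10 11 12
f 10 12 4
f 11 1 13
f 11 13 12
f 12 13 14
f 12 14 4
f 13 1 15
f 13 15 14
f 14 15 16
f 14 16 4
f 15 1 17
f 15 17 16
f 16 17 18
f 16 18 4
f 17 1 2
f 17 2 18
f 18 2 3
f 18 3 4
f 20 19 22
f 20 22 21
f 22 19 23
f 22 23 21
f 23 19 24
f 23 24 21
f 24 19 25
f 24 25 21
f 25 19 26
f 25 26 21
f 26 19 27
f 26 27 21
f 27 19 28
f 27 28 21
f 28 19 20
f 28 20 21
f 30 29 32
f 30 32 31
f 32 29 33
f 32 33 31
f 33 29 34
f 33 34 31
f 34 29 35
f 34 35 31
f 35 29 36
f 35 36 31
f 36 29 37
f 36 37 31
f 37 29 38
f 37 38 31
f 38 29 39
f 38 39 31
f 39 29 40
f 39 40 31
f 40 29 41
f 40 41 31
f 41 29 42
f 41 42 31
f 42 29 30
f 42 30 31
f 44 43 46
f 44 46 45
f 46 43 47
f 46 47 45
f 47 43 48
f 47 48 45
f 48 43 49
f 48 49 45
f 49 43 50
f 49 50 45
f 50 43 51
f 50 51 45
f 51 43 52
f 51 52 45
f 52 43 53
f 52 53 45
f 53 43 54
f 53 54 45
f 54 43 55
f 54 55 45
f 55 43 56
f 55 56 45
f 56 43 44
f 56 44 45



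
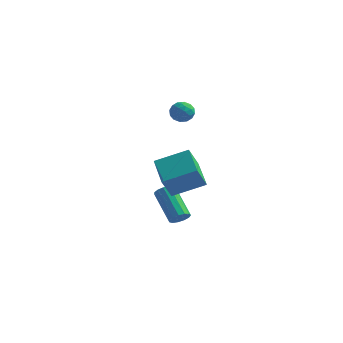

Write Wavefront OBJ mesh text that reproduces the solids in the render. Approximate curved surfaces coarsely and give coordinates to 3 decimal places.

v 3.172 -0.547 -2.008
v 3.028 -1.285 -0.792
v 1.965 0.81 -1.328
v 1.821 0.073 -0.111
v 4.639 0.387 -1.269
v 4.495 -0.35 -0.052
v 3.432 1.745 -0.588
v 3.288 1.007 0.628
v 2.96 0.698 -4.136
v 3.312 0.556 -3.684
v 1.952 1.419 -2.352
v 1.6 1.562 -2.804
v 3.406 0.858 -3.784
v 2.046 1.721 -2.452
v 3.359 1.11 -3.996
v 1.999 1.973 -2.664
v 3.185 1.232 -4.252
v 1.825 2.095 -2.92
v 2.94 1.184 -4.471
v 1.579 2.047 -3.139
v 2.701 0.982 -4.584
v 1.341 1.845 -3.252
v 2.544 0.69 -4.555
v 1.184 1.553 -3.223
v 2.52 0.401 -4.392
v 1.16 1.264 -3.06
v 2.635 0.206 -4.148
v 1.275 1.069 -2.817
v 2.854 0.168 -3.901
v 1.494 1.031 -2.569
v 3.106 0.298 -3.728
v 1.746 1.161 -2.396
v 2.184 1.083 3.106
v 2.516 1.393 2.595
v 3.144 0.907 3.625
v 3.476 1.217 3.114
v 3.075 1.581 3.531
v 2.481 1.689 3.21
v 3.179 0.611 3.01
v 2.585 0.719 2.689
v 3.131 1.101 2.536
v 3.067 1.701 2.858
v 2.593 0.599 3.362
v 2.529 1.199 3.684
v 2.265 1.253 2.805
v 3.395 1.047 3.415
v 3.158 1.26 3.66
v 3.354 1.443 3.36
v 2.245 1.427 3.166
v 2.44 1.61 2.867
v 2.769 1.72 3.416
v 3.22 0.69 3.353
v 3.415 0.873 3.054
v 2.306 0.857 2.86
v 2.502 1.04 2.56
v 2.891 0.58 2.804
v 2.822 1.264 2.47
v 3.387 1.161 2.775
v 3.212 0.805 2.714
v 2.863 0.868 2.525
v 2.784 1.616 2.66
v 3.349 1.513 2.965
v 3.113 1.727 3.21
v 2.764 1.79 3.021
v 3.146 1.445 2.625
v 2.311 0.787 3.255
v 2.876 0.684 3.56
v 2.896 0.51 3.199
v 2.547 0.573 3.01
v 2.273 1.139 3.445
v 2.838 1.036 3.75
v 2.797 1.432 3.695
v 2.448 1.495 3.506
v 2.514 0.855 3.595
f 2 4 1
f 5 2 1
f 1 4 3
f 3 5 1
f 2 8 4
f 6 2 5
f 6 8 2
f 4 8 3
f 7 5 3
f 3 8 7
f 7 6 5
f 8 6 7
f 10 9 13
f 10 13 11
f 11 13 14
f 11 14 12
f 13 9 15
f 13 15 14
f 14 15 16
f 14 16 12
f 15 9 17
f 15 17 16
f 16 17 18
f 16 18 12
f 17 9 19
f 17 19 18
f 18 19 20
f 18 20 12
f 19 9 21
f 19 21 20
f 20 21 22
f 20 22 12
f 21 9 23
f 21 23 22
f 22 23 24
f 22 24 12
f 23 9 25
f 23 25 24
f 24 25 26
f 24 26 12
f 25 9 27
f 25 27 26
f 26 27 28
f 26 28 12
f 27 9 29
f 27 29 28
f 28 29 30
f 28 30 12
f 29 9 31
f 29 31 30
f 30 31 32
f 30 32 12
f 31 9 10
f 31 10 32
f 32 10 11
f 32 11 12
f 33 70 49
f 70 44 73
f 49 73 38
f 70 73 49
f 33 49 45
f 49 38 50
f 45 50 34
f 49 50 45
f 33 45 54
f 45 34 55
f 54 55 40
f 45 55 54
f 33 54 66
f 54 40 69
f 66 69 43
f 54 69 66
f 33 66 70
f 66 43 74
f 70 74 44
f 66 74 70
f 34 50 61
f 50 38 64
f 61 64 42
f 50 64 61
f 38 73 51
f 73 44 72
f 51 72 37
f 73 72 51
f 44 74 71
f 74 43 67
f 71 67 35
f 74 67 71
f 43 69 68
f 69 40 56
f 68 56 39
f 69 56 68
f 40 55 60
f 55 34 57
f 60 57 41
f 55 57 60
f 36 62 48
f 62 42 63
f 48 63 37
f 62 63 48
f 36 48 46
f 48 37 47
f 46 47 35
f 48 47 46
f 36 46 53
f 46 35 52
f 53 52 39
f 46 52 53
f 36 53 58
f 53 39 59
f 58 59 41
f 53 59 58
f 36 58 62
f 58 41 65
f 62 65 42
f 58 65 62
f 37 63 51
f 63 42 64
f 51 64 38
f 63 64 51
f 35 47 71
f 47 37 72
f 71 72 44
f 47 72 71
f 39 52 68
f 52 35 67
f 68 67 43
f 52 67 68
f 41 59 60
f 59 39 56
f 60 56 40
f 59 56 60
f 42 65 61
f 65 41 57
f 61 57 34
f 65 57 61



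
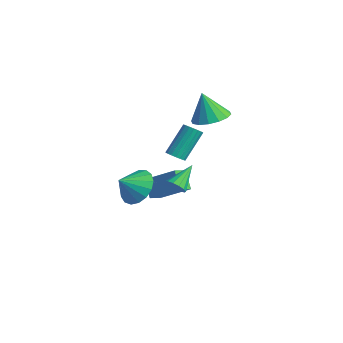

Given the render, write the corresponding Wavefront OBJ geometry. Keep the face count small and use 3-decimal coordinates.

v 0.357 -2.837 -1.003
v 1.083 -2.329 -0.352
v 0.343 -3.823 -0.217
v 0.616 -2.173 -0.165
v 0.09 -2.17 -0.17
v -0.376 -2.32 -0.366
v -0.673 -2.588 -0.708
v -0.735 -2.913 -1.117
v -0.546 -3.221 -1.5
v -0.151 -3.441 -1.769
v 0.361 -3.523 -1.863
v 0.871 -3.448 -1.759
v 1.264 -3.233 -1.483
v 1.449 -2.927 -1.096
v 1.384 -2.601 -0.688
v -1.222 0.207 -0.611
v -0.786 -0.027 -0.35
v -1.062 1.159 1.173
v -1.498 1.393 0.911
v -0.681 0.16 -0.477
v -0.957 1.346 1.046
v -0.683 0.356 -0.63
v -0.959 1.542 0.893
v -0.791 0.523 -0.78
v -1.067 1.709 0.743
v -0.986 0.627 -0.896
v -1.262 1.813 0.627
v -1.226 0.648 -0.956
v -1.502 1.834 0.567
v -1.467 0.582 -0.948
v -1.743 1.768 0.575
v -1.658 0.441 -0.873
v -1.934 1.627 0.65
v -1.763 0.254 -0.746
v -2.039 1.44 0.777
v -1.761 0.058 -0.593
v -2.037 1.244 0.93
v -1.653 -0.109 -0.443
v -1.929 1.077 1.08
v -1.458 -0.213 -0.327
v -1.734 0.973 1.196
v -1.218 -0.234 -0.267
v -1.494 0.952 1.256
v -0.977 -0.168 -0.275
v -1.253 1.018 1.248
v -3.06 -0.234 -4.565
v -3.892 -0.073 -3.673
v -3.304 0.539 -4.932
v -4.135 0.701 -4.04
v -1.665 0.739 -3.44
v -2.496 0.901 -2.548
v -1.908 1.513 -3.807
v -2.74 1.674 -2.915
v -0.87 -0.004 -2.571
v -0.627 0.394 -2.98
v -1.33 1.244 -1.629
v -0.959 0.344 -3.076
v -1.263 0.184 -3.012
v -1.442 -0.036 -2.808
v -1.439 -0.246 -2.529
v -1.255 -0.379 -2.263
v -0.949 -0.393 -2.095
v -0.618 -0.283 -2.078
v -0.366 -0.085 -2.218
v -0.275 0.139 -2.47
v -0.372 0.318 -2.754
v -3.251 3.493 0.221
v -2.226 3.345 0.49
v -3.729 3.207 1.879
v -2.316 3.888 0.558
v -2.656 4.324 0.535
v -3.155 4.538 0.428
v -3.68 4.472 0.265
v -4.091 4.143 0.091
v -4.276 3.641 -0.049
v -4.186 3.098 -0.117
v -3.846 2.661 -0.094
v -3.347 2.448 0.013
v -2.822 2.514 0.176
v -2.411 2.843 0.35
f 2 1 4
f 2 4 3
f 4 1 5
f 4 5 3
f 5 1 6
f 5 6 3
f 6 1 7
f 6 7 3
f 7 1 8
f 7 8 3
f 8 1 9
f 8 9 3
f 9 1 10
f 9 10 3
f 10 1 11
f 10 11 3
f 11 1 12
f 11 12 3
f 12 1 13
f 12 13 3
f 13 1 14
f 13 14 3
f 14 1 15
f 14 15 3
f 15 1 2
f 15 2 3
f 17 16 20
f 17 20 18
f 18 20 21
f 18 21 19
f 20 16 22
f 20 22 21
f 21 22 23
f 21 23 19
f 22 16 24
f 22 24 23
f 23 24 25
f 23 25 19
f 24 16 26
f 24 26 25
f 25 26 27
f 25 27 19
f 26 16 28
f 26 28 27
f 27 28 29
f 27 29 19
f 28 16 30
f 28 30 29
f 29 30 31
f 29 31 19
f 30 16 32
f 30 32 31
f 31 32 33
f 31 33 19
f 32 16 34
f 32 34 33
f 33 34 35
f 33 35 19
f 34 16 36
f 34 36 35
f 35 36 37
f 35 37 19
f 36 16 38
f 36 38 37
f 37 38 39
f 37 39 19
f 38 16 40
f 38 40 39
f 39 40 41
f 39 41 19
f 40 16 42
f 40 42 41
f 41 42 43
f 41 43 19
f 42 16 44
f 42 44 43
f 43 44 45
f 43 45 19
f 44 16 17
f 44 17 45
f 45 17 18
f 45 18 19
f 47 49 46
f 50 47 46
f 46 49 48
f 48 50 46
f 47 53 49
f 51 47 50
f 51 53 47
f 49 53 48
f 52 50 48
f 48 53 52
f 52 51 50
f 53 51 52
f 55 54 57
f 55 57 56
f 57 54 58
f 57 58 56
f 58 54 59
f 58 59 56
f 59 54 60
f 59 60 56
f 60 54 61
f 60 61 56
f 61 54 62
f 61 62 56
f 62 54 63
f 62 63 56
f 63 54 64
f 63 64 56
f 64 54 65
f 64 65 56
f 65 54 66
f 65 66 56
f 66 54 55
f 66 55 56
f 68 67 70
f 68 70 69
f 70 67 71
f 70 71 69
f 71 67 72
f 71 72 69
f 72 67 73
f 72 73 69
f 73 67 74
f 73 74 69
f 74 67 75
f 74 75 69
f 75 67 76
f 75 76 69
f 76 67 77
f 76 77 69
f 77 67 78
f 77 78 69
f 78 67 79
f 78 79 69
f 79 67 80
f 79 80 69
f 80 67 68
f 80 68 69



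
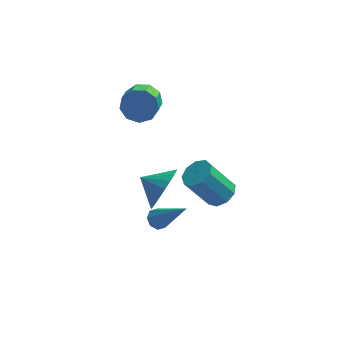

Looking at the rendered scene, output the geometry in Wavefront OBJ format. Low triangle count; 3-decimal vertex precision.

v 0.594 -0.343 -1.379
v 1.172 -0.671 -1.01
v 0.123 -0.766 0.548
v -0.454 -0.437 0.179
v 1.2 -0.155 -0.96
v 0.151 -0.249 0.598
v 0.944 0.274 -1.106
v -0.104 0.18 0.452
v 0.525 0.414 -1.38
v -0.524 0.32 0.178
v 0.138 0.2 -1.653
v -0.91 0.106 -0.095
v -0.035 -0.268 -1.798
v -1.084 -0.363 -0.241
v 0.086 -0.771 -1.747
v -0.963 -0.866 -0.19
v 0.445 -1.074 -1.524
v -0.604 -1.168 0.034
v 0.874 -1.034 -1.232
v -0.175 -1.129 0.325
v -1.654 -3.27 2.144
v -1.17 -2.805 2.965
v -2.646 -2.93 2.536
v -1.177 -2.481 2.667
v -1.266 -2.293 2.278
v -1.422 -2.274 1.867
v -1.618 -2.427 1.503
v -1.82 -2.726 1.25
v -1.994 -3.119 1.152
v -2.108 -3.538 1.225
v -2.144 -3.911 1.457
v -2.096 -4.173 1.808
v -1.97 -4.279 2.217
v -1.79 -4.21 2.614
v -1.587 -3.979 2.929
v -1.395 -3.625 3.109
v -1.248 -3.21 3.121
v -2.886 2.329 2.377
v -2.047 2.212 2.304
v -2.135 1.215 2.89
v -2.974 1.331 2.963
v -2.165 2.508 2.791
v -2.253 1.51 3.376
v -2.621 2.72 3.084
v -2.708 1.722 3.669
v -3.2 2.749 3.046
v -3.288 1.751 3.632
v -3.633 2.581 2.696
v -3.72 1.583 3.281
v -3.716 2.296 2.196
v -3.804 1.298 2.781
v -3.411 2.026 1.781
v -3.499 1.028 2.367
v -2.86 1.897 1.646
v -2.948 0.9 2.231
v -2.322 1.971 1.852
v -2.409 0.973 2.437
v -1.966 -2.785 -0.611
v -1.538 -2.634 -0.865
v -0.734 -3.475 1.051
v -1.688 -2.346 -0.635
v -2.001 -2.316 -0.39
v -2.293 -2.56 -0.275
v -2.394 -2.937 -0.356
v -2.244 -3.224 -0.587
v -1.931 -3.255 -0.831
v -1.639 -3.011 -0.947
f 2 1 5
f 2 5 3
f 3 5 6
f 3 6 4
f 5 1 7
f 5 7 6
f 6 7 8
f 6 8 4
f 7 1 9
f 7 9 8
f 8 9 10
f 8 10 4
f 9 1 11
f 9 11 10
f 10 11 12
f 10 12 4
f 11 1 13
f 11 13 12
f 12 13 14
f 12 14 4
f 13 1 15
f 13 15 14
f 14 15 16
f 14 16 4
f 15 1 17
f 15 17 16
f 16 17 18
f 16 18 4
f 17 1 19
f 17 19 18
f 18 19 20
f 18 20 4
f 19 1 2
f 19 2 20
f 20 2 3
f 20 3 4
f 22 21 24
f 22 24 23
f 24 21 25
f 24 25 23
f 25 21 26
f 25 26 23
f 26 21 27
f 26 27 23
f 27 21 28
f 27 28 23
f 28 21 29
f 28 29 23
f 29 21 30
f 29 30 23
f 30 21 31
f 30 31 23
f 31 21 32
f 31 32 23
f 32 21 33
f 32 33 23
f 33 21 34
f 33 34 23
f 34 21 35
f 34 35 23
f 35 21 36
f 35 36 23
f 36 21 37
f 36 37 23
f 37 21 22
f 37 22 23
f 39 38 42
f 39 42 40
f 40 42 43
f 40 43 41
f 42 38 44
f 42 44 43
f 43 44 45
f 43 45 41
f 44 38 46
f 44 46 45
f 45 46 47
f 45 47 41
f 46 38 48
f 46 48 47
f 47 48 49
f 47 49 41
f 48 38 50
f 48 50 49
f 49 50 51
f 49 51 41
f 50 38 52
f 50 52 51
f 51 52 53
f 51 53 41
f 52 38 54
f 52 54 53
f 53 54 55
f 53 55 41
f 54 38 56
f 54 56 55
f 55 56 57
f 55 57 41
f 56 38 39
f 56 39 57
f 57 39 40
f 57 40 41
f 59 58 61
f 59 61 60
f 61 58 62
f 61 62 60
f 62 58 63
f 62 63 60
f 63 58 64
f 63 64 60
f 64 58 65
f 64 65 60
f 65 58 66
f 65 66 60
f 66 58 67
f 66 67 60
f 67 58 59
f 67 59 60



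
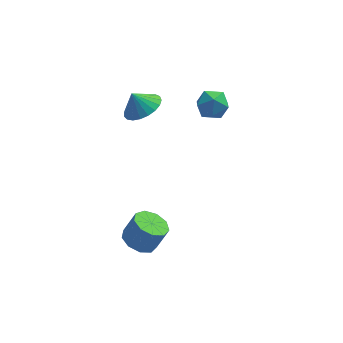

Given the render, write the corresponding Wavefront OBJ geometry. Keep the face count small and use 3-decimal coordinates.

v -1.622 3.579 3.233
v -0.705 3.619 3.72
v -2.138 3.761 4.187
v -0.765 4.033 3.609
v -0.974 4.368 3.432
v -1.295 4.566 3.221
v -1.673 4.594 3.012
v -2.042 4.446 2.841
v -2.338 4.149 2.738
v -2.511 3.753 2.72
v -2.53 3.326 2.791
v -2.392 2.944 2.939
v -2.121 2.671 3.137
v -1.764 2.556 3.352
v -1.382 2.617 3.546
v -1.042 2.844 3.686
v -0.803 3.199 3.748
v -2.048 -2.383 -1.081
v -1.235 -2.587 -1.46
v -0.638 -2.44 -0.257
v -1.452 -2.237 0.121
v -1.335 -1.966 -1.486
v -0.739 -1.819 -0.283
v -1.769 -1.54 -1.322
v -1.173 -1.394 -0.12
v -2.333 -1.509 -1.046
v -1.737 -1.363 0.156
v -2.765 -1.887 -0.786
v -2.168 -1.741 0.416
v -2.86 -2.497 -0.665
v -2.264 -2.351 0.538
v -2.576 -3.054 -0.738
v -1.98 -2.907 0.465
v -2.045 -3.297 -0.972
v -1.449 -3.15 0.231
v -1.515 -3.112 -1.257
v -0.919 -2.966 -0.054
v 1.042 4.257 2.844
v 1.754 4.191 2.241
v 1.806 3.409 3.839
v 2.518 3.343 3.236
v 2.325 4.163 3.643
v 1.852 4.687 3.028
v 1.708 2.913 3.052
v 1.235 3.437 2.437
v 2.165 3.36 2.369
v 2.547 4.133 2.734
v 1.013 3.467 3.346
v 1.395 4.24 3.711
f 2 1 4
f 2 4 3
f 4 1 5
f 4 5 3
f 5 1 6
f 5 6 3
f 6 1 7
f 6 7 3
f 7 1 8
f 7 8 3
f 8 1 9
f 8 9 3
f 9 1 10
f 9 10 3
f 10 1 11
f 10 11 3
f 11 1 12
f 11 12 3
f 12 1 13
f 12 13 3
f 13 1 14
f 13 14 3
f 14 1 15
f 14 15 3
f 15 1 16
f 15 16 3
f 16 1 17
f 16 17 3
f 17 1 2
f 17 2 3
f 19 18 22
f 19 22 20
f 20 22 23
f 20 23 21
f 22 18 24
f 22 24 23
f 23 24 25
f 23 25 21
f 24 18 26
f 24 26 25
f 25 26 27
f 25 27 21
f 26 18 28
f 26 28 27
f 27 28 29
f 27 29 21
f 28 18 30
f 28 30 29
f 29 30 31
f 29 31 21
f 30 18 32
f 30 32 31
f 31 32 33
f 31 33 21
f 32 18 34
f 32 34 33
f 33 34 35
f 33 35 21
f 34 18 36
f 34 36 35
f 35 36 37
f 35 37 21
f 36 18 19
f 36 19 37
f 37 19 20
f 37 20 21
f 38 49 43
f 38 43 39
f 38 39 45
f 38 45 48
f 38 48 49
f 39 43 47
f 43 49 42
f 49 48 40
f 48 45 44
f 45 39 46
f 41 47 42
f 41 42 40
f 41 40 44
f 41 44 46
f 41 46 47
f 42 47 43
f 40 42 49
f 44 40 48
f 46 44 45
f 47 46 39



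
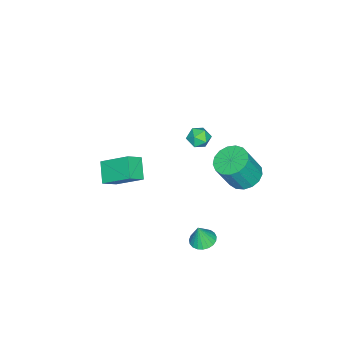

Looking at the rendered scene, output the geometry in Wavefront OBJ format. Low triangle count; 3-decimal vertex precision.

v -1.018 0.752 1.118
v -0.483 0.391 1.401
v -1.737 0.269 1.859
v -1.202 -0.092 2.142
v -1.239 0.606 2.227
v -0.795 0.905 1.769
v -1.425 -0.245 1.491
v -0.981 0.054 1.033
v -0.735 -0.225 1.631
v -0.62 0.301 2.086
v -1.6 0.359 1.174
v -1.485 0.885 1.629
v -4.082 1.653 -3.914
v -3.404 2.427 -3.962
v -2.679 1.901 -2.173
v -3.358 1.127 -2.126
v -3.797 2.628 -3.743
v -3.073 2.102 -1.955
v -4.256 2.606 -3.564
v -3.532 2.08 -1.775
v -4.675 2.365 -3.465
v -3.95 1.84 -1.676
v -4.958 1.962 -3.469
v -4.233 1.436 -1.68
v -5.041 1.487 -3.575
v -4.316 0.962 -1.786
v -4.903 1.051 -3.758
v -4.179 0.525 -1.97
v -4.578 0.752 -3.978
v -3.854 0.227 -2.19
v -4.139 0.66 -4.183
v -3.415 0.134 -2.394
v -3.688 0.795 -4.326
v -2.963 0.27 -2.538
v -3.326 1.127 -4.375
v -2.602 0.601 -2.587
v -3.138 1.579 -4.319
v -2.413 1.053 -2.53
v -3.166 2.048 -4.169
v -2.441 1.522 -2.381
v -0.642 -4.439 -2.445
v 0.138 -4.838 -1.815
v -0.742 -2.836 -1.304
v 0.039 -3.236 -0.674
v 0.301 -3.824 -3.226
v 1.082 -4.224 -2.596
v 0.202 -2.222 -2.085
v 0.982 -2.621 -1.455
v 3.023 2.633 -2.118
v 3.719 2.679 -2.25
v 3.257 2.467 -0.942
v 3.648 2.96 -2.196
v 3.469 3.185 -2.129
v 3.213 3.315 -2.059
v 2.924 3.326 -2
v 2.652 3.218 -1.961
v 2.444 3.008 -1.95
v 2.337 2.734 -1.967
v 2.348 2.442 -2.01
v 2.476 2.183 -2.072
v 2.698 2.002 -2.142
v 2.977 1.93 -2.208
v 3.263 1.98 -2.258
v 3.509 2.142 -2.284
v 3.67 2.389 -2.281
f 1 12 6
f 1 6 2
f 1 2 8
f 1 8 11
f 1 11 12
f 2 6 10
f 6 12 5
f 12 11 3
f 11 8 7
f 8 2 9
f 4 10 5
f 4 5 3
f 4 3 7
f 4 7 9
f 4 9 10
f 5 10 6
f 3 5 12
f 7 3 11
f 9 7 8
f 10 9 2
f 14 13 17
f 14 17 15
f 15 17 18
f 15 18 16
f 17 13 19
f 17 19 18
f 18 19 20
f 18 20 16
f 19 13 21
f 19 21 20
f 20 21 22
f 20 22 16
f 21 13 23
f 21 23 22
f 22 23 24
f 22 24 16
f 23 13 25
f 23 25 24
f 24 25 26
f 24 26 16
f 25 13 27
f 25 27 26
f 26 27 28
f 26 28 16
f 27 13 29
f 27 29 28
f 28 29 30
f 28 30 16
f 29 13 31
f 29 31 30
f 30 31 32
f 30 32 16
f 31 13 33
f 31 33 32
f 32 33 34
f 32 34 16
f 33 13 35
f 33 35 34
f 34 35 36
f 34 36 16
f 35 13 37
f 35 37 36
f 36 37 38
f 36 38 16
f 37 13 39
f 37 39 38
f 38 39 40
f 38 40 16
f 39 13 14
f 39 14 40
f 40 14 15
f 40 15 16
f 42 44 41
f 45 42 41
f 41 44 43
f 43 45 41
f 42 48 44
f 46 42 45
f 46 48 42
f 44 48 43
f 47 45 43
f 43 48 47
f 47 46 45
f 48 46 47
f 50 49 52
f 50 52 51
f 52 49 53
f 52 53 51
f 53 49 54
f 53 54 51
f 54 49 55
f 54 55 51
f 55 49 56
f 55 56 51
f 56 49 57
f 56 57 51
f 57 49 58
f 57 58 51
f 58 49 59
f 58 59 51
f 59 49 60
f 59 60 51
f 60 49 61
f 60 61 51
f 61 49 62
f 61 62 51
f 62 49 63
f 62 63 51
f 63 49 64
f 63 64 51
f 64 49 65
f 64 65 51
f 65 49 50
f 65 50 51



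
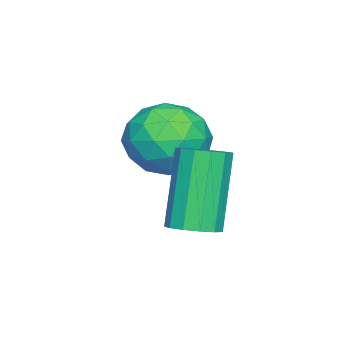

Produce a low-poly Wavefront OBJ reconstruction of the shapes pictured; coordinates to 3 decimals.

v -1.711 -0.711 2.435
v -1.232 -1.065 2.642
v -2.151 -1.182 4.571
v -2.629 -0.829 4.365
v -1.142 -0.727 2.706
v -2.061 -0.845 4.635
v -1.232 -0.385 2.683
v -2.151 -0.502 4.612
v -1.474 -0.146 2.582
v -2.393 -0.264 4.511
v -1.792 -0.086 2.435
v -2.711 -0.204 4.364
v -2.083 -0.225 2.288
v -3.002 -0.343 4.217
v -2.257 -0.519 2.187
v -3.175 -0.636 4.116
v -2.256 -0.873 2.166
v -3.175 -0.991 4.095
v -2.083 -1.176 2.23
v -3.002 -1.294 4.159
v -1.791 -1.331 2.359
v -2.71 -1.449 4.288
v -1.474 -1.29 2.513
v -2.393 -1.408 4.442
v -4.582 -1.585 4.261
v -3.579 -1.487 4.656
v -4.041 -2.873 3.204
v -3.038 -2.775 3.599
v -3.83 -3.167 4.225
v -4.164 -2.371 4.878
v -3.456 -1.989 2.982
v -3.79 -1.193 3.635
v -2.882 -1.737 3.865
v -3.114 -2.465 4.633
v -4.506 -1.895 3.227
v -4.738 -2.623 3.995
v -4.128 -1.423 4.552
v -3.492 -2.937 3.308
v -3.958 -3.167 3.676
v -3.368 -3.11 3.908
v -4.472 -1.942 4.682
v -3.882 -1.885 4.914
v -4.03 -2.872 4.661
v -3.738 -2.475 2.946
v -3.148 -2.418 3.178
v -4.252 -1.25 3.952
v -3.662 -1.193 4.184
v -3.59 -1.488 3.199
v -3.129 -1.512 4.319
v -2.811 -2.27 3.697
v -3.056 -1.808 3.335
v -3.253 -1.34 3.719
v -3.265 -1.94 4.77
v -2.947 -2.697 4.149
v -3.412 -2.927 4.517
v -3.609 -2.459 4.901
v -2.855 -2.087 4.305
v -4.673 -1.663 3.711
v -4.355 -2.42 3.09
v -4.011 -1.901 2.959
v -4.208 -1.433 3.343
v -4.809 -2.09 4.163
v -4.491 -2.848 3.541
v -4.367 -3.02 4.141
v -4.564 -2.552 4.525
v -4.765 -2.273 3.555
f 2 1 5
f 2 5 3
f 3 5 6
f 3 6 4
f 5 1 7
f 5 7 6
f 6 7 8
f 6 8 4
f 7 1 9
f 7 9 8
f 8 9 10
f 8 10 4
f 9 1 11
f 9 11 10
f 10 11 12
f 10 12 4
f 11 1 13
f 11 13 12
f 12 13 14
f 12 14 4
f 13 1 15
f 13 15 14
f 14 15 16
f 14 16 4
f 15 1 17
f 15 17 16
f 16 17 18
f 16 18 4
f 17 1 19
f 17 19 18
f 18 19 20
f 18 20 4
f 19 1 21
f 19 21 20
f 20 21 22
f 20 22 4
f 21 1 23
f 21 23 22
f 22 23 24
f 22 24 4
f 23 1 2
f 23 2 24
f 24 2 3
f 24 3 4
f 25 62 41
f 62 36 65
f 41 65 30
f 62 65 41
f 25 41 37
f 41 30 42
f 37 42 26
f 41 42 37
f 25 37 46
f 37 26 47
f 46 47 32
f 37 47 46
f 25 46 58
f 46 32 61
f 58 61 35
f 46 61 58
f 25 58 62
f 58 35 66
f 62 66 36
f 58 66 62
f 26 42 53
f 42 30 56
f 53 56 34
f 42 56 53
f 30 65 43
f 65 36 64
f 43 64 29
f 65 64 43
f 36 66 63
f 66 35 59
f 63 59 27
f 66 59 63
f 35 61 60
f 61 32 48
f 60 48 31
f 61 48 60
f 32 47 52
f 47 26 49
f 52 49 33
f 47 49 52
f 28 54 40
f 54 34 55
f 40 55 29
f 54 55 40
f 28 40 38
f 40 29 39
f 38 39 27
f 40 39 38
f 28 38 45
f 38 27 44
f 45 44 31
f 38 44 45
f 28 45 50
f 45 31 51
f 50 51 33
f 45 51 50
f 28 50 54
f 50 33 57
f 54 57 34
f 50 57 54
f 29 55 43
f 55 34 56
f 43 56 30
f 55 56 43
f 27 39 63
f 39 29 64
f 63 64 36
f 39 64 63
f 31 44 60
f 44 27 59
f 60 59 35
f 44 59 60
f 33 51 52
f 51 31 48
f 52 48 32
f 51 48 52
f 34 57 53
f 57 33 49
f 53 49 26
f 57 49 53



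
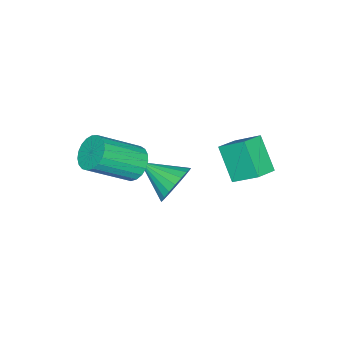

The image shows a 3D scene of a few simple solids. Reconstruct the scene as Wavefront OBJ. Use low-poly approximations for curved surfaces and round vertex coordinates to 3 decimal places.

v 1.046 -0.716 1.527
v 1.664 -0.267 1.29
v 2.953 -1.375 2.557
v 2.334 -1.824 2.793
v 1.552 -0.097 1.553
v 2.841 -1.205 2.82
v 1.352 -0.034 1.812
v 2.641 -1.142 3.078
v 1.099 -0.089 2.021
v 2.388 -1.197 3.287
v 0.837 -0.252 2.144
v 2.126 -1.361 3.411
v 0.611 -0.496 2.161
v 1.9 -1.604 3.428
v 0.46 -0.777 2.068
v 1.749 -1.886 3.335
v 0.411 -1.048 1.882
v 1.699 -2.157 3.149
v 0.471 -1.262 1.634
v 1.76 -2.37 2.901
v 0.63 -1.381 1.367
v 1.919 -2.489 2.634
v 0.862 -1.385 1.128
v 2.151 -2.493 2.395
v 1.125 -1.273 0.958
v 2.414 -2.382 2.225
v 1.374 -1.065 0.886
v 2.663 -2.174 2.153
v 1.567 -0.797 0.925
v 2.856 -1.905 2.192
v 1.669 -0.514 1.068
v 2.958 -1.623 2.335
v 0.276 0.655 0.152
v 0.625 0.304 -0.659
v 0.264 -0.915 0.828
v 0.954 0.388 -0.457
v 1.166 0.519 -0.151
v 1.224 0.673 0.209
v 1.118 0.824 0.558
v 0.866 0.946 0.837
v 0.513 1.018 0.997
v 0.118 1.027 1.012
v -0.249 0.972 0.877
v -0.526 0.862 0.618
v -0.664 0.716 0.277
v -0.639 0.56 -0.085
v -0.457 0.42 -0.406
v -0.147 0.321 -0.631
v 0.235 0.28 -0.72
v -2.268 1.838 1.335
v -2.311 2.91 2.138
v -1.642 2.781 0.108
v -1.684 3.854 0.911
v -1.296 1.626 1.669
v -1.338 2.699 2.472
v -0.669 2.57 0.442
v -0.712 3.642 1.245
f 2 1 5
f 2 5 3
f 3 5 6
f 3 6 4
f 5 1 7
f 5 7 6
f 6 7 8
f 6 8 4
f 7 1 9
f 7 9 8
f 8 9 10
f 8 10 4
f 9 1 11
f 9 11 10
f 10 11 12
f 10 12 4
f 11 1 13
f 11 13 12
f 12 13 14
f 12 14 4
f 13 1 15
f 13 15 14
f 14 15 16
f 14 16 4
f 15 1 17
f 15 17 16
f 16 17 18
f 16 18 4
f 17 1 19
f 17 19 18
f 18 19 20
f 18 20 4
f 19 1 21
f 19 21 20
f 20 21 22
f 20 22 4
f 21 1 23
f 21 23 22
f 22 23 24
f 22 24 4
f 23 1 25
f 23 25 24
f 24 25 26
f 24 26 4
f 25 1 27
f 25 27 26
f 26 27 28
f 26 28 4
f 27 1 29
f 27 29 28
f 28 29 30
f 28 30 4
f 29 1 31
f 29 31 30
f 30 31 32
f 30 32 4
f 31 1 2
f 31 2 32
f 32 2 3
f 32 3 4
f 34 33 36
f 34 36 35
f 36 33 37
f 36 37 35
f 37 33 38
f 37 38 35
f 38 33 39
f 38 39 35
f 39 33 40
f 39 40 35
f 40 33 41
f 40 41 35
f 41 33 42
f 41 42 35
f 42 33 43
f 42 43 35
f 43 33 44
f 43 44 35
f 44 33 45
f 44 45 35
f 45 33 46
f 45 46 35
f 46 33 47
f 46 47 35
f 47 33 48
f 47 48 35
f 48 33 49
f 48 49 35
f 49 33 34
f 49 34 35
f 51 53 50
f 54 51 50
f 50 53 52
f 52 54 50
f 51 57 53
f 55 51 54
f 55 57 51
f 53 57 52
f 56 54 52
f 52 57 56
f 56 55 54
f 57 55 56



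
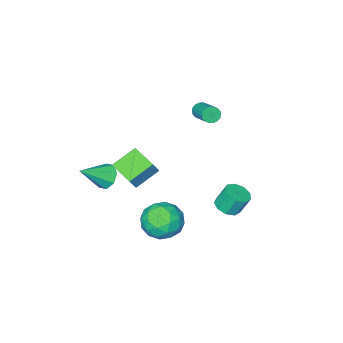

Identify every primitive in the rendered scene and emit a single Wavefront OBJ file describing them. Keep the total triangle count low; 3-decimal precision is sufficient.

v 4.12 0.396 1.799
v 2.862 0.557 2.522
v 4.162 1.845 1.551
v 2.904 2.005 2.274
v 4.576 0.515 2.566
v 3.318 0.675 3.289
v 4.618 1.963 2.318
v 3.36 2.124 3.041
v 2.63 -2.711 -1.429
v 3.029 -2.172 -1.864
v 4.07 -2.969 -0.431
v 2.742 -1.92 -1.385
v 2.389 -2.133 -0.932
v 2.178 -2.684 -0.769
v 2.232 -3.251 -0.993
v 2.519 -3.502 -1.472
v 2.871 -3.29 -1.926
v 3.082 -2.739 -2.088
v -1.053 2.35 -2.289
v -0.511 1.968 -1.983
v -0.866 2.328 -0.906
v -1.407 2.71 -1.211
v -0.356 2.432 -2.087
v -0.711 2.791 -1.009
v -0.527 2.857 -2.285
v -0.882 3.216 -1.207
v -0.944 3.045 -2.485
v -1.299 3.404 -1.407
v -1.412 2.908 -2.593
v -1.767 3.267 -1.515
v -1.712 2.51 -2.559
v -2.066 2.869 -1.481
v -1.703 2.038 -2.399
v -2.058 2.397 -1.321
v -1.39 1.711 -2.187
v -1.745 2.07 -1.109
v -0.919 1.684 -2.023
v -1.274 2.043 -0.945
v -2.975 -2.138 1.319
v -2.736 -1.998 0.891
v -2.326 -0.681 1.553
v -2.565 -0.822 1.981
v -2.946 -1.917 0.86
v -2.536 -0.6 1.523
v -3.162 -1.88 0.921
v -2.752 -0.563 1.583
v -3.34 -1.895 1.06
v -2.931 -0.578 1.722
v -3.447 -1.957 1.251
v -3.037 -0.64 1.913
v -3.46 -2.056 1.455
v -3.05 -0.739 2.117
v -3.376 -2.171 1.632
v -2.966 -0.854 2.294
v -3.214 -2.279 1.747
v -2.804 -0.962 2.409
v -3.004 -2.36 1.777
v -2.594 -1.043 2.44
v -2.788 -2.397 1.717
v -2.378 -1.08 2.379
v -2.609 -2.382 1.578
v -2.2 -1.065 2.24
v -2.503 -2.32 1.387
v -2.093 -1.003 2.049
v -2.49 -2.221 1.183
v -2.08 -0.904 1.845
v -2.574 -2.106 1.006
v -2.164 -0.789 1.668
v 3.04 4.112 -0.156
v 3.615 3.848 -1.086
v 3.785 2.692 0.706
v 4.36 2.428 -0.224
v 4.618 3.359 0.352
v 4.158 4.237 -0.181
v 3.242 2.303 -0.199
v 2.782 3.181 -0.732
v 3.74 2.73 -1.113
v 4.59 3.383 -0.773
v 2.81 3.157 0.393
v 3.66 3.81 0.733
v 3.262 4.105 -0.697
v 4.138 2.435 0.317
v 4.29 2.983 0.655
v 4.627 2.828 0.108
v 3.582 4.333 -0.164
v 3.919 4.178 -0.711
v 4.509 3.891 0.134
v 3.481 2.362 0.331
v 3.818 2.207 -0.216
v 2.773 3.712 -0.488
v 3.11 3.557 -1.035
v 2.891 2.649 -0.514
v 3.673 3.293 -1.259
v 4.111 2.458 -0.753
v 3.454 2.385 -0.738
v 3.183 2.9 -1.051
v 4.173 3.676 -1.059
v 4.611 2.842 -0.553
v 4.763 3.389 -0.214
v 4.493 3.905 -0.527
v 4.247 3.019 -1.075
v 2.789 3.698 0.173
v 3.227 2.864 0.679
v 2.907 2.635 0.147
v 2.637 3.151 -0.166
v 3.289 4.082 0.373
v 3.727 3.247 0.879
v 4.217 3.64 0.671
v 3.946 4.155 0.358
v 3.153 3.521 0.695
f 2 4 1
f 5 2 1
f 1 4 3
f 3 5 1
f 2 8 4
f 6 2 5
f 6 8 2
f 4 8 3
f 7 5 3
f 3 8 7
f 7 6 5
f 8 6 7
f 10 9 12
f 10 12 11
f 12 9 13
f 12 13 11
f 13 9 14
f 13 14 11
f 14 9 15
f 14 15 11
f 15 9 16
f 15 16 11
f 16 9 17
f 16 17 11
f 17 9 18
f 17 18 11
f 18 9 10
f 18 10 11
f 20 19 23
f 20 23 21
f 21 23 24
f 21 24 22
f 23 19 25
f 23 25 24
f 24 25 26
f 24 26 22
f 25 19 27
f 25 27 26
f 26 27 28
f 26 28 22
f 27 19 29
f 27 29 28
f 28 29 30
f 28 30 22
f 29 19 31
f 29 31 30
f 30 31 32
f 30 32 22
f 31 19 33
f 31 33 32
f 32 33 34
f 32 34 22
f 33 19 35
f 33 35 34
f 34 35 36
f 34 36 22
f 35 19 37
f 35 37 36
f 36 37 38
f 36 38 22
f 37 19 20
f 37 20 38
f 38 20 21
f 38 21 22
f 40 39 43
f 40 43 41
f 41 43 44
f 41 44 42
f 43 39 45
f 43 45 44
f 44 45 46
f 44 46 42
f 45 39 47
f 45 47 46
f 46 47 48
f 46 48 42
f 47 39 49
f 47 49 48
f 48 49 50
f 48 50 42
f 49 39 51
f 49 51 50
f 50 51 52
f 50 52 42
f 51 39 53
f 51 53 52
f 52 53 54
f 52 54 42
f 53 39 55
f 53 55 54
f 54 55 56
f 54 56 42
f 55 39 57
f 55 57 56
f 56 57 58
f 56 58 42
f 57 39 59
f 57 59 58
f 58 59 60
f 58 60 42
f 59 39 61
f 59 61 60
f 60 61 62
f 60 62 42
f 61 39 63
f 61 63 62
f 62 63 64
f 62 64 42
f 63 39 65
f 63 65 64
f 64 65 66
f 64 66 42
f 65 39 67
f 65 67 66
f 66 67 68
f 66 68 42
f 67 39 40
f 67 40 68
f 68 40 41
f 68 41 42
f 69 106 85
f 106 80 109
f 85 109 74
f 106 109 85
f 69 85 81
f 85 74 86
f 81 86 70
f 85 86 81
f 69 81 90
f 81 70 91
f 90 91 76
f 81 91 90
f 69 90 102
f 90 76 105
f 102 105 79
f 90 105 102
f 69 102 106
f 102 79 110
f 106 110 80
f 102 110 106
f 70 86 97
f 86 74 100
f 97 100 78
f 86 100 97
f 74 109 87
f 109 80 108
f 87 108 73
f 109 108 87
f 80 110 107
f 110 79 103
f 107 103 71
f 110 103 107
f 79 105 104
f 105 76 92
f 104 92 75
f 105 92 104
f 76 91 96
f 91 70 93
f 96 93 77
f 91 93 96
f 72 98 84
f 98 78 99
f 84 99 73
f 98 99 84
f 72 84 82
f 84 73 83
f 82 83 71
f 84 83 82
f 72 82 89
f 82 71 88
f 89 88 75
f 82 88 89
f 72 89 94
f 89 75 95
f 94 95 77
f 89 95 94
f 72 94 98
f 94 77 101
f 98 101 78
f 94 101 98
f 73 99 87
f 99 78 100
f 87 100 74
f 99 100 87
f 71 83 107
f 83 73 108
f 107 108 80
f 83 108 107
f 75 88 104
f 88 71 103
f 104 103 79
f 88 103 104
f 77 95 96
f 95 75 92
f 96 92 76
f 95 92 96
f 78 101 97
f 101 77 93
f 97 93 70
f 101 93 97

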